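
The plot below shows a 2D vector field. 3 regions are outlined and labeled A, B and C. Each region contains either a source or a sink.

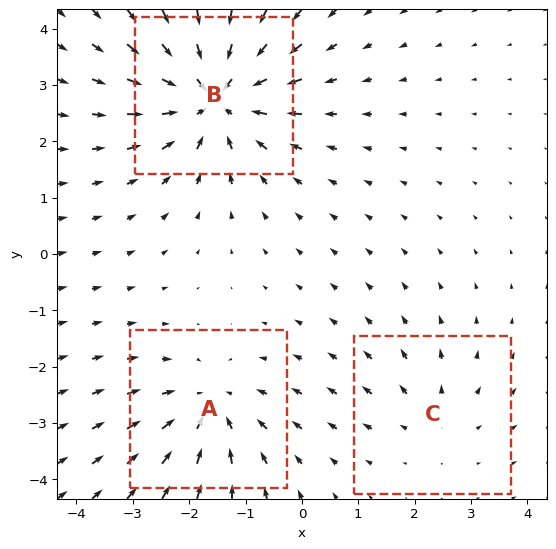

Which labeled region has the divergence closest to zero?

C

Divergence at each region's feature centre — A: about -3, B: about -5, C: about +2. Region C is closest to zero.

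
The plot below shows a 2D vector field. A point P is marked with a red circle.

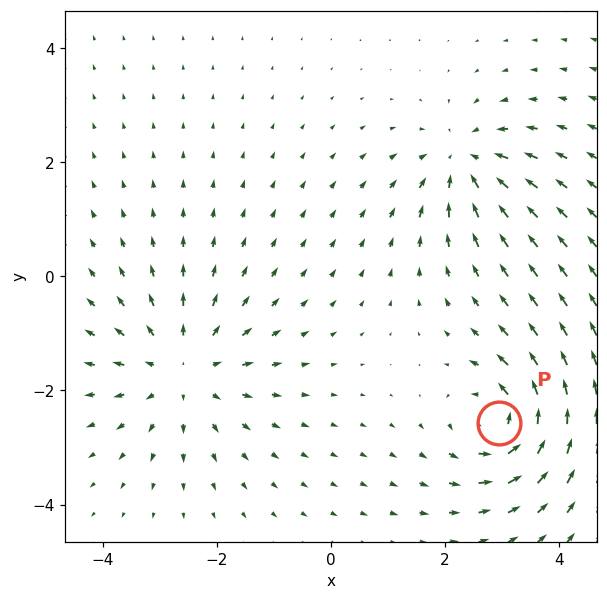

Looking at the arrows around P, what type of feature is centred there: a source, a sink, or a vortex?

vortex

At P (2.9, -2.6) the arrows circulate counterclockwise. Divergence ≈0, curl about +5 — near-zero divergence with nonzero curl is a vortex.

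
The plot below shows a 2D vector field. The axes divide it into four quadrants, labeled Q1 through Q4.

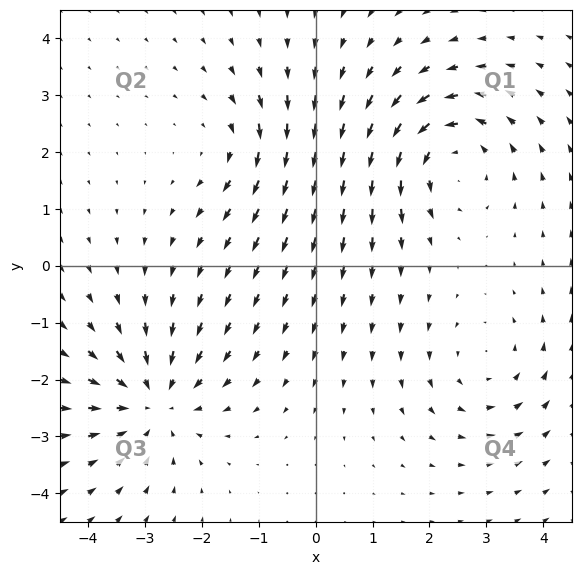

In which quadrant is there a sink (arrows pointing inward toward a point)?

Q3

The sink sits at approximately (-2.8, -2.4), which lies in quadrant Q3. The divergence there is about -5, negative as expected for a sink.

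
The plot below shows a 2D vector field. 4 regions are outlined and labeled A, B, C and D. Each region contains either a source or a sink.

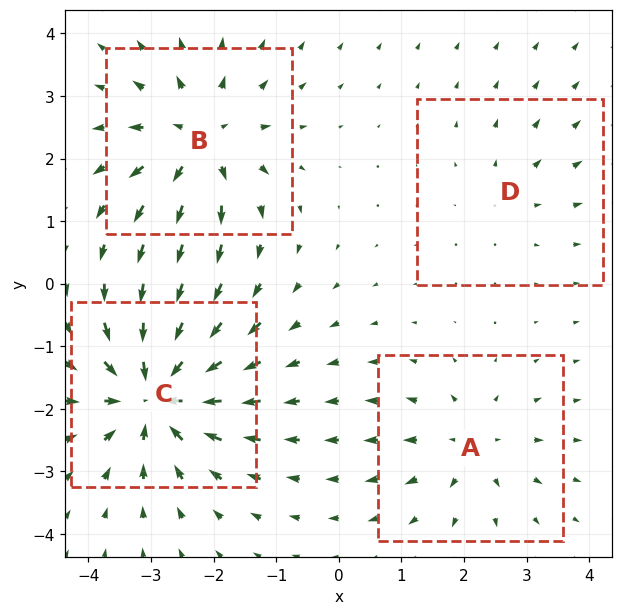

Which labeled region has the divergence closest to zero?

D

Divergence at each region's feature centre — A: about +4, B: about +6, C: about -7, D: about +2. Region D is closest to zero.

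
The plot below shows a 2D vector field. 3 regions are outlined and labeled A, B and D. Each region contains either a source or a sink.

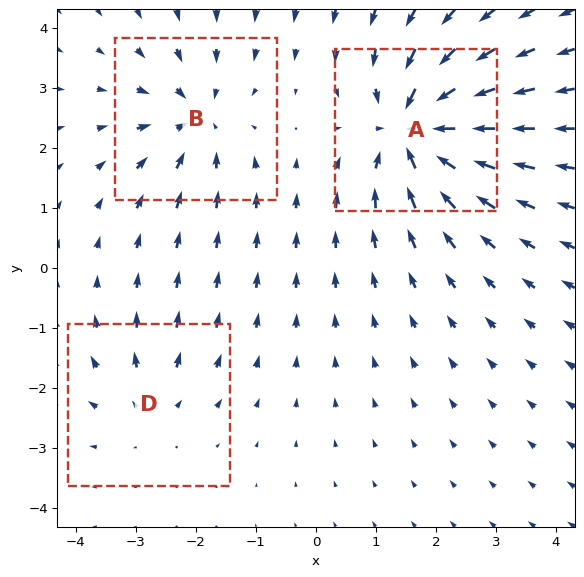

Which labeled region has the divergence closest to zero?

Divergence at each region's feature centre — A: about -6, B: about -4, D: about +2. Region D is closest to zero.

D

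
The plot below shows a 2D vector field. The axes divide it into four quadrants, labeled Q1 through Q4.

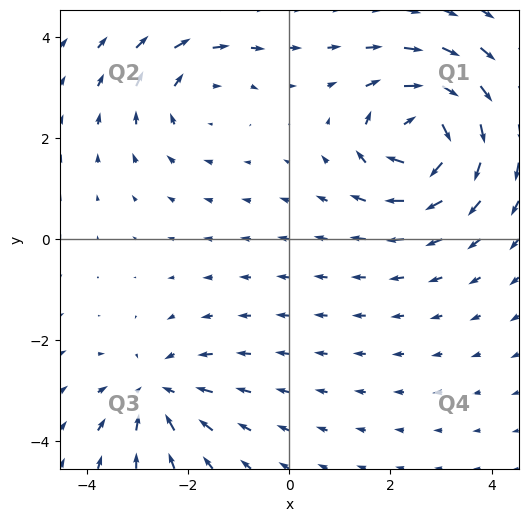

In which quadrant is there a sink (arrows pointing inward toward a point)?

Q3

The sink sits at approximately (-2.6, -3.0), which lies in quadrant Q3. The divergence there is about -3, negative as expected for a sink.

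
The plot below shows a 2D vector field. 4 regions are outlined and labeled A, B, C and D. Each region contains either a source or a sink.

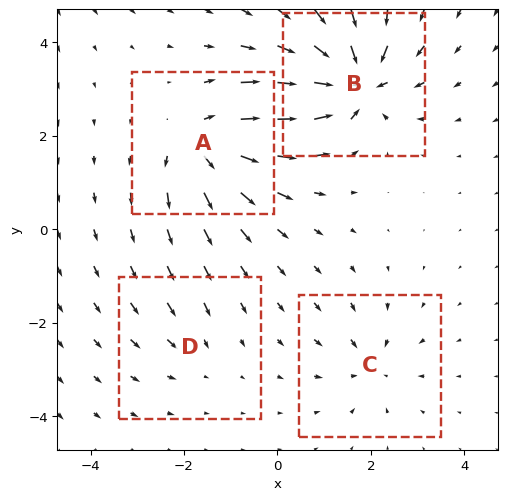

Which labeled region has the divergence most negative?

B

Divergence at each region's feature centre — A: about +6, B: about -8, C: about -4, D: about -2. Region B is most negative.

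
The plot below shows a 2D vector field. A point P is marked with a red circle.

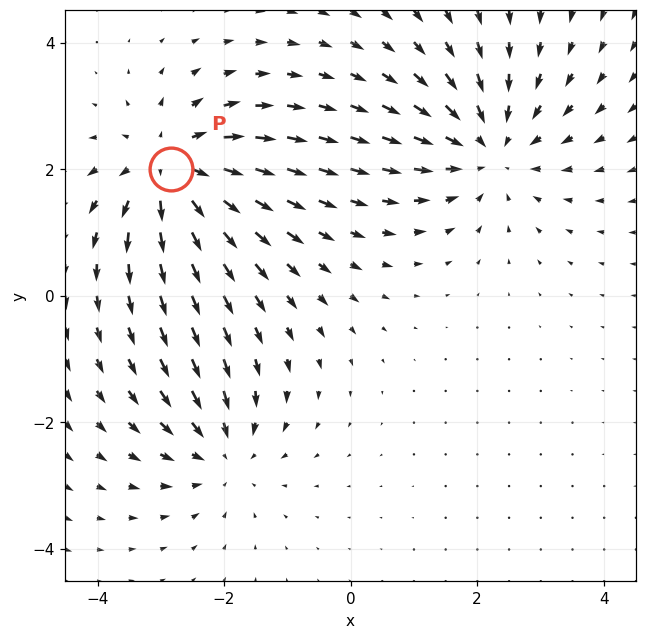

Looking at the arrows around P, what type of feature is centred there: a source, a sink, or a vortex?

source

At P (-2.8, 2.0) the arrows spread outward. Divergence about +6, curl ≈0 — positive divergence with near-zero curl is a source.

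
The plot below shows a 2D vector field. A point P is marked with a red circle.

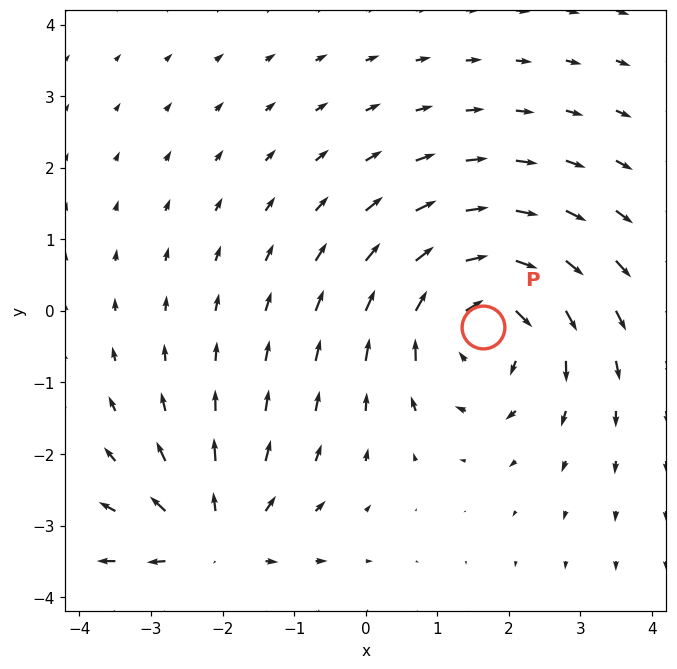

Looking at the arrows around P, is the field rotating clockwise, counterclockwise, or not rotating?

clockwise

Near P at (1.6, -0.2) the arrows circulate clockwise. The curl (z-component) there is about -4; negative curl means clockwise rotation.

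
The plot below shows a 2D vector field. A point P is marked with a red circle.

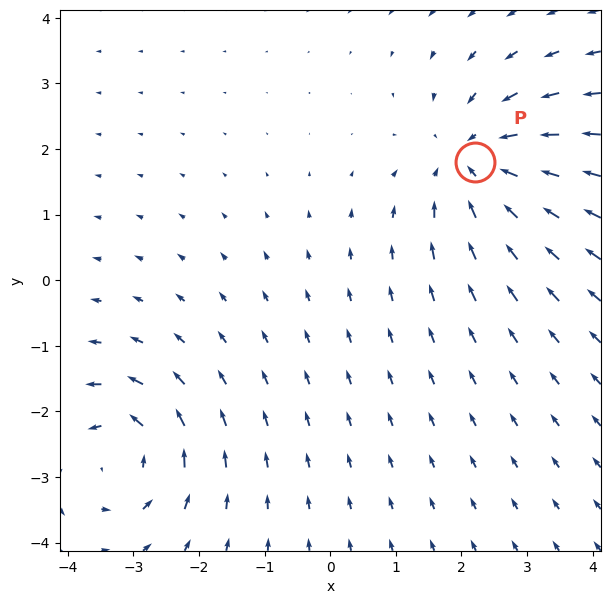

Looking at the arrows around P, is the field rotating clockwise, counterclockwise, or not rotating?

not rotating

Near P at (2.2, 1.8) the arrows show no circulation. The curl there is ≈0.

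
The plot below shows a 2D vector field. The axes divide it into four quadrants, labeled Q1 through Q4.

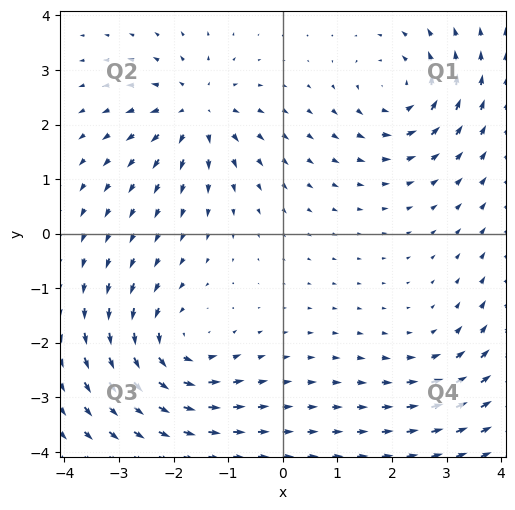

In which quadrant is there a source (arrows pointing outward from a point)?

Q2

The source sits at approximately (-1.6, 2.2), which lies in quadrant Q2. The divergence there is about +5, positive as expected for a source.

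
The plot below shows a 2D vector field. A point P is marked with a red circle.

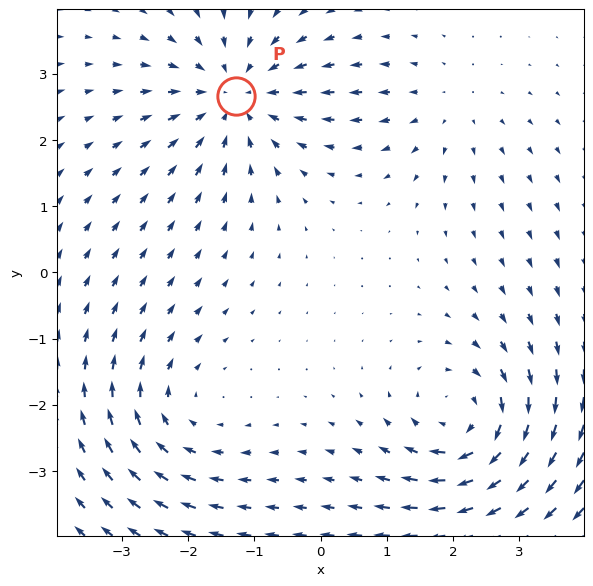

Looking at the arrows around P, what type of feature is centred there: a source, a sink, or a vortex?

At P (-1.3, 2.7) the arrows converge inward. Divergence about -5, curl ≈0 — negative divergence with near-zero curl is a sink.

sink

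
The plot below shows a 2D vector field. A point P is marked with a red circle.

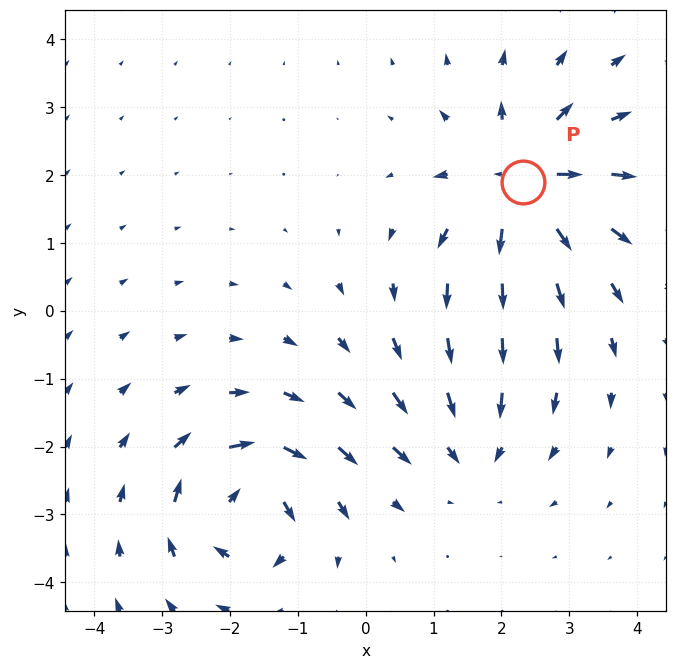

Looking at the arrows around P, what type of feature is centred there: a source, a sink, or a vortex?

At P (2.3, 1.9) the arrows spread outward. Divergence about +6, curl ≈0 — positive divergence with near-zero curl is a source.

source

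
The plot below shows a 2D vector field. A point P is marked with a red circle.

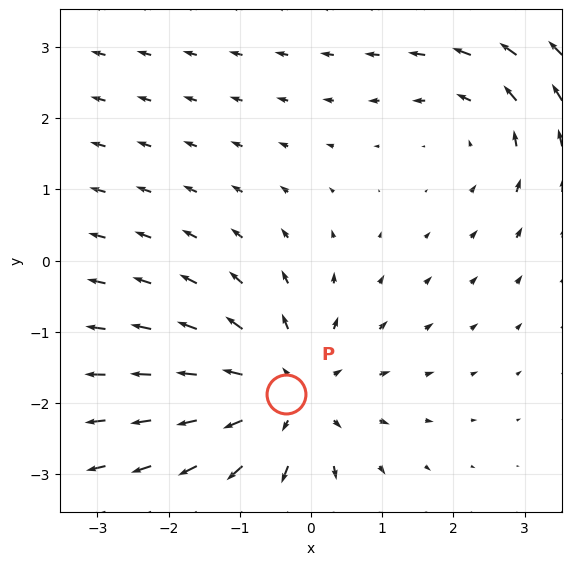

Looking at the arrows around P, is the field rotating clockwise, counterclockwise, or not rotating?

not rotating

Near P at (-0.3, -1.9) the arrows show no circulation. The curl there is ≈0.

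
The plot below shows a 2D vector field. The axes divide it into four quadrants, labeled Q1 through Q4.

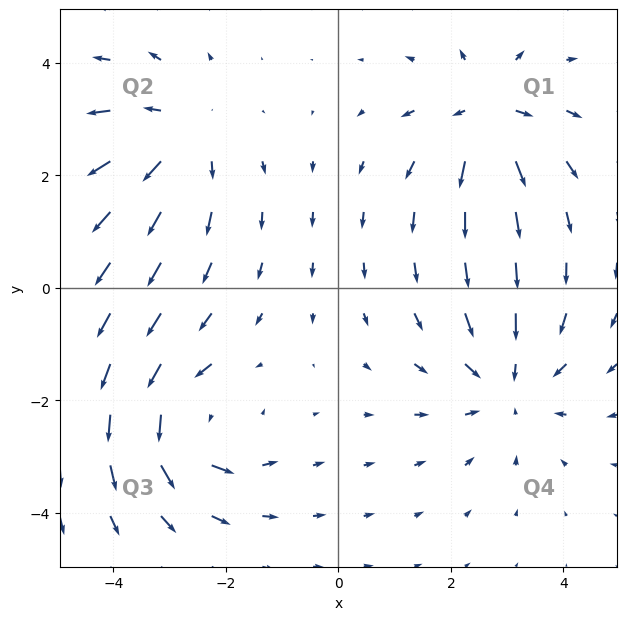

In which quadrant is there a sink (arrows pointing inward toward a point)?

Q4

The sink sits at approximately (3.0, -1.7), which lies in quadrant Q4. The divergence there is about -3, negative as expected for a sink.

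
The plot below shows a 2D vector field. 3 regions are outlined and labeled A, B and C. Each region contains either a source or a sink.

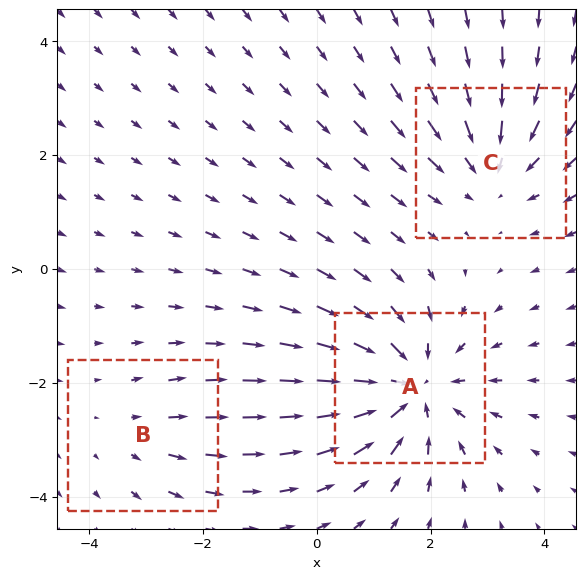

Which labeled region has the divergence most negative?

Divergence at each region's feature centre — A: about -4, B: about +2, C: about -3. Region A is most negative.

A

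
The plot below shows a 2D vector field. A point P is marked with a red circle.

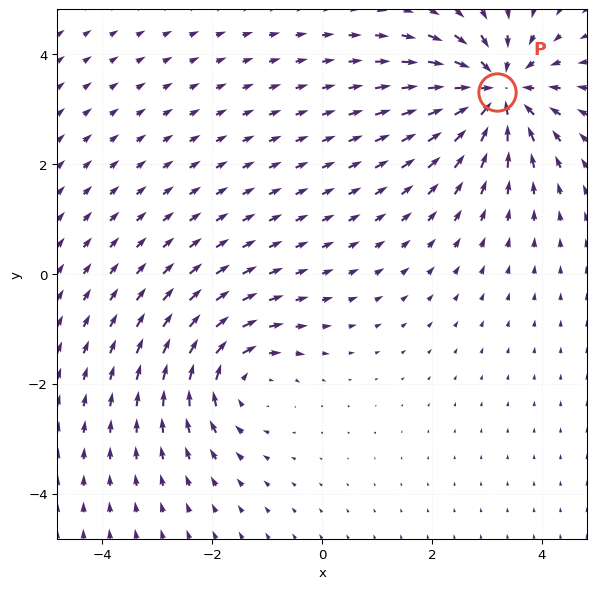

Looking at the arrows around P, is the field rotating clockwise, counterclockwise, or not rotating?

Near P at (3.2, 3.3) the arrows show no circulation. The curl there is ≈0.

not rotating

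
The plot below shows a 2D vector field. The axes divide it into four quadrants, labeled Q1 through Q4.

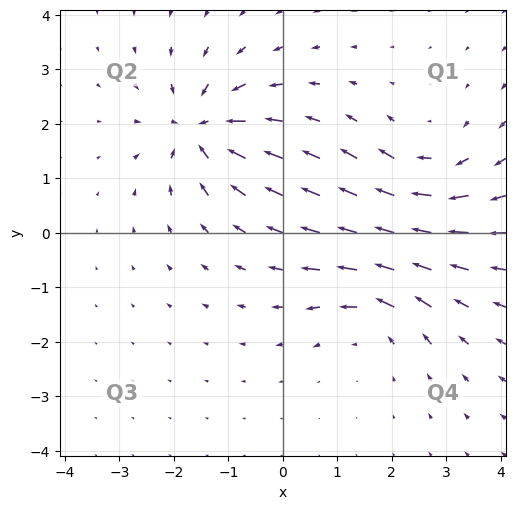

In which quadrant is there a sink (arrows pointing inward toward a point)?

The sink sits at approximately (-1.5, 1.9), which lies in quadrant Q2. The divergence there is about -6, negative as expected for a sink.

Q2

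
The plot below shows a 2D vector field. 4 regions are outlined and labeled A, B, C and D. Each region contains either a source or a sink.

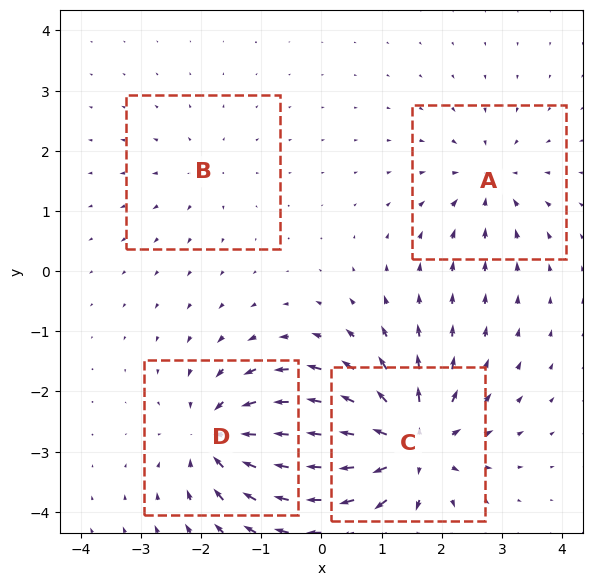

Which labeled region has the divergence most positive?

C

Divergence at each region's feature centre — A: about -4, B: about +3, C: about +8, D: about -6. Region C is most positive.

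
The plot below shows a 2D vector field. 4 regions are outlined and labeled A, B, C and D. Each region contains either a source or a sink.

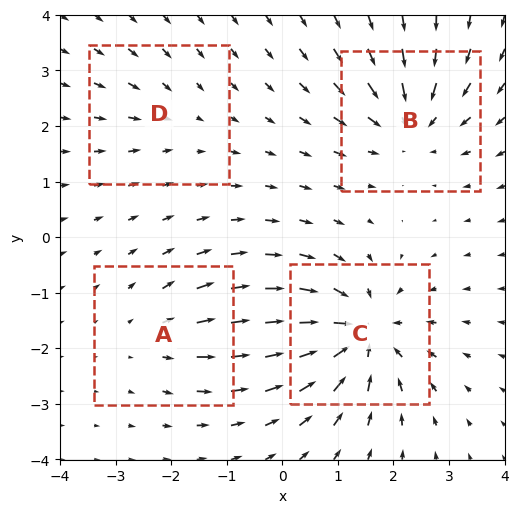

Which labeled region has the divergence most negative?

C

Divergence at each region's feature centre — A: about +3, B: about -5, C: about -7, D: about -2. Region C is most negative.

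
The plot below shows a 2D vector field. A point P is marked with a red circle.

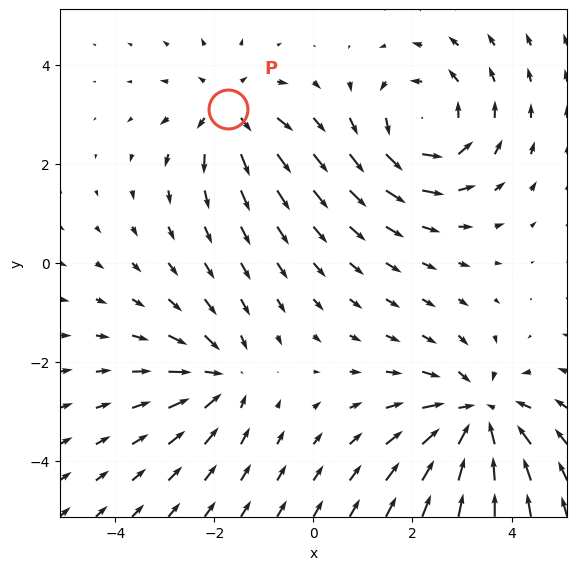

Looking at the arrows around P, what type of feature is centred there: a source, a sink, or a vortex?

At P (-1.7, 3.1) the arrows spread outward. Divergence about +4, curl ≈0 — positive divergence with near-zero curl is a source.

source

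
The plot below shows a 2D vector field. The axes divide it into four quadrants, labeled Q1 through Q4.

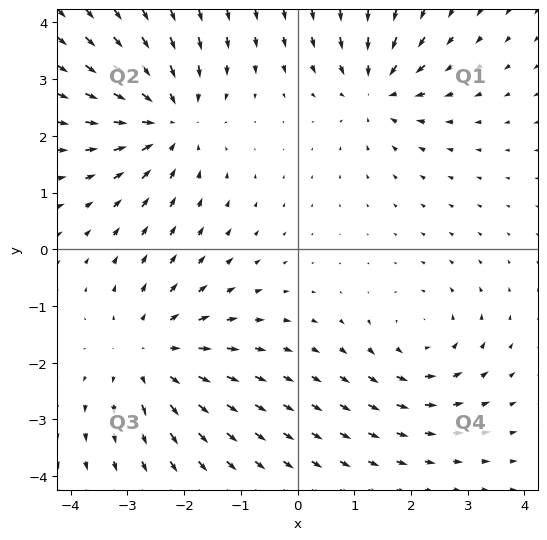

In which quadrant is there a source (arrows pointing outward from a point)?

The source sits at approximately (-2.6, -1.8), which lies in quadrant Q3. The divergence there is about +3, positive as expected for a source.

Q3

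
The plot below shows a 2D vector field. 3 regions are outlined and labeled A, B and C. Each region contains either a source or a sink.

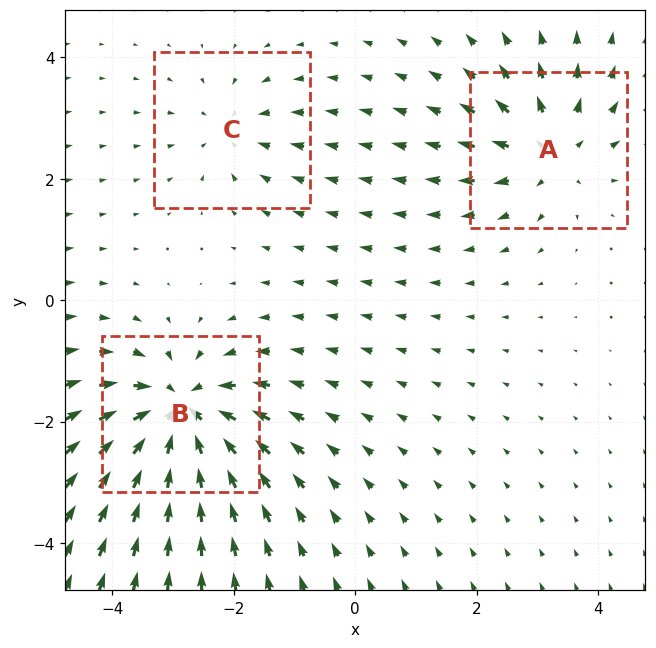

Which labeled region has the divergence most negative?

Divergence at each region's feature centre — A: about +4, B: about -5, C: about -2. Region B is most negative.

B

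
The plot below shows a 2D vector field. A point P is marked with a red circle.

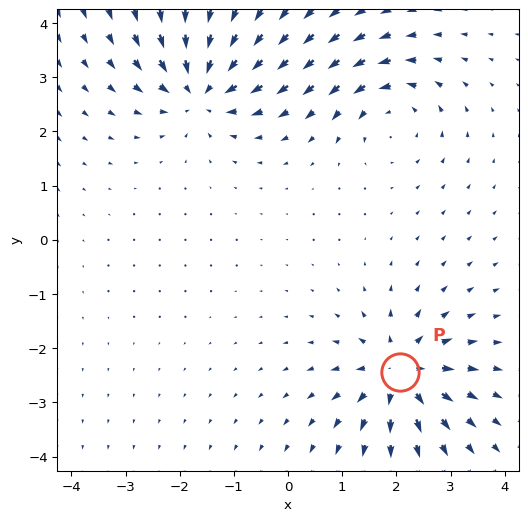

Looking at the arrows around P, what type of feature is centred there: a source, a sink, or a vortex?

At P (2.1, -2.4) the arrows spread outward. Divergence about +5, curl ≈0 — positive divergence with near-zero curl is a source.

source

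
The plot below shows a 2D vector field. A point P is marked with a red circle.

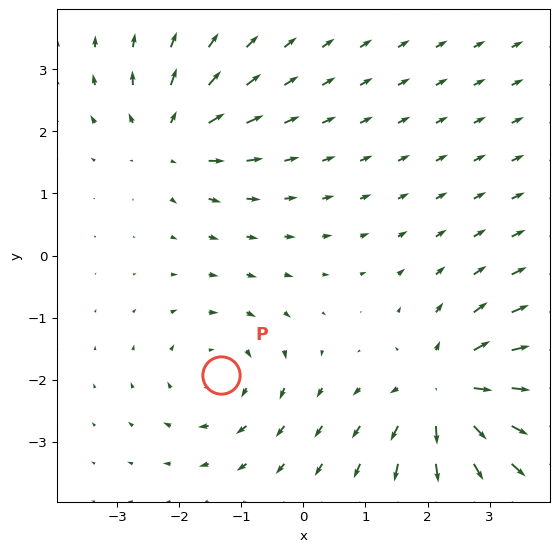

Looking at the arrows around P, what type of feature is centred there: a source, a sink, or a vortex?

vortex

At P (-1.3, -1.9) the arrows circulate clockwise. Divergence ≈0, curl about -3 — near-zero divergence with nonzero curl is a vortex.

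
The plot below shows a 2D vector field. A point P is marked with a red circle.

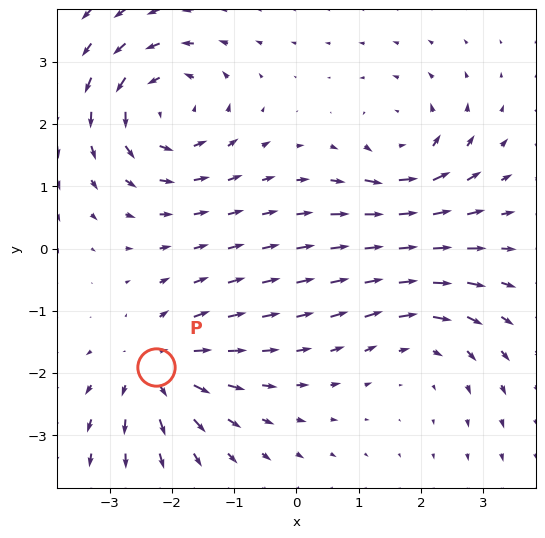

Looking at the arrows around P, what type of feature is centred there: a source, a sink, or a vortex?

source

At P (-2.3, -1.9) the arrows spread outward. Divergence about +5, curl ≈0 — positive divergence with near-zero curl is a source.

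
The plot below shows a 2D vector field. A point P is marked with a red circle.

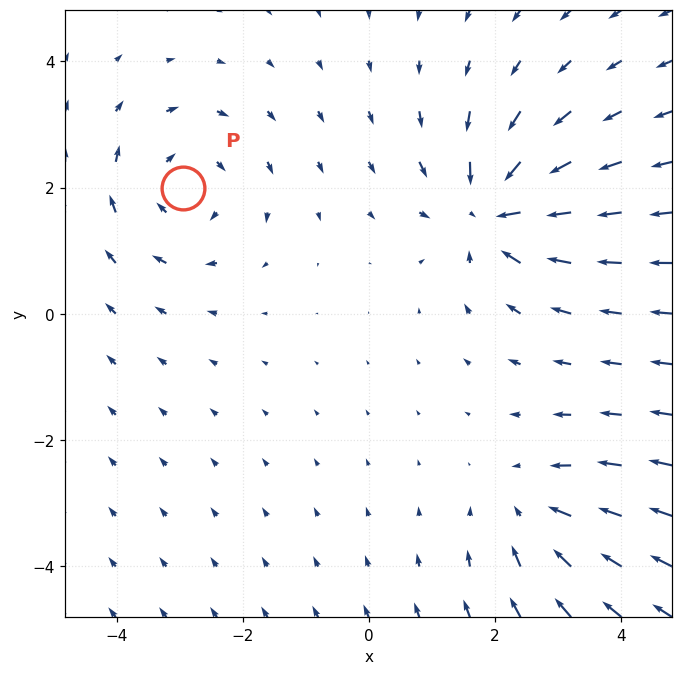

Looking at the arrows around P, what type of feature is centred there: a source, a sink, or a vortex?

vortex

At P (-2.9, 2.0) the arrows circulate clockwise. Divergence ≈0, curl about -4 — near-zero divergence with nonzero curl is a vortex.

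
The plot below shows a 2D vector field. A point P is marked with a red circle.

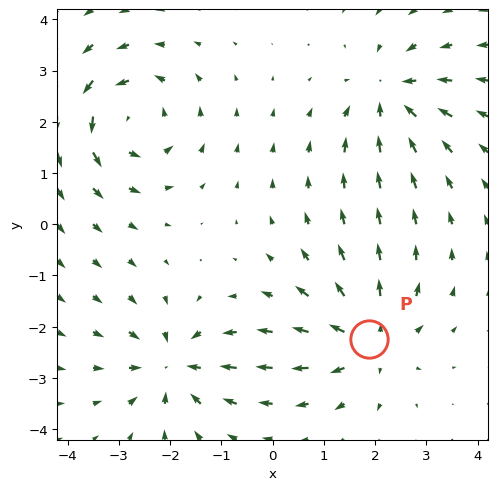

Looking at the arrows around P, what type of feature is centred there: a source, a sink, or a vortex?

source

At P (1.9, -2.2) the arrows spread outward. Divergence about +5, curl ≈0 — positive divergence with near-zero curl is a source.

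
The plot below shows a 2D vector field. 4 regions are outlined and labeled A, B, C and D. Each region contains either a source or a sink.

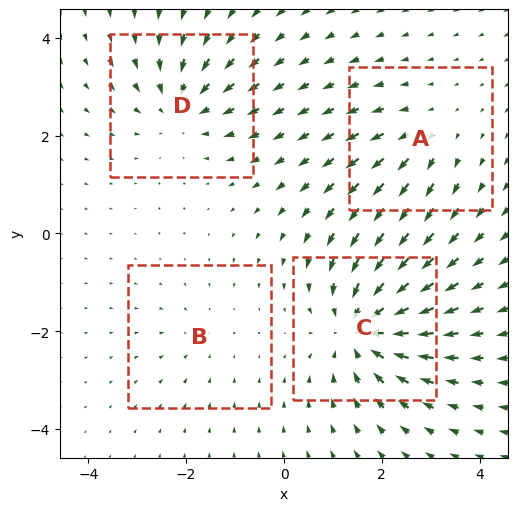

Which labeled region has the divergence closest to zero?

B

Divergence at each region's feature centre — A: about +3, B: about -2, C: about -7, D: about -5. Region B is closest to zero.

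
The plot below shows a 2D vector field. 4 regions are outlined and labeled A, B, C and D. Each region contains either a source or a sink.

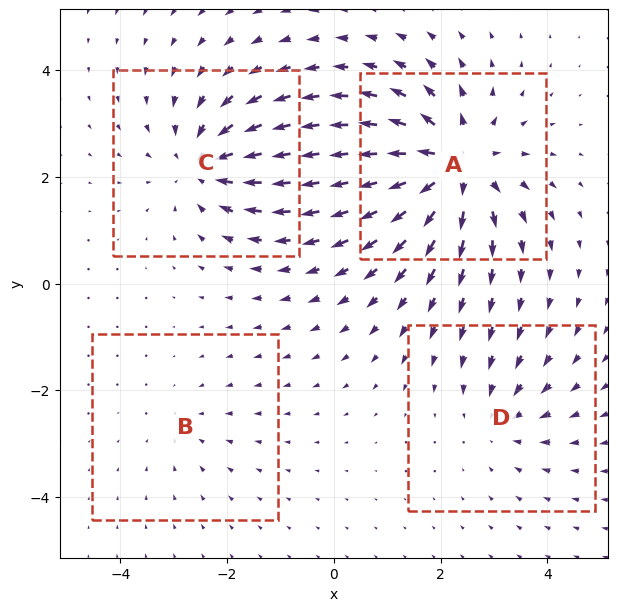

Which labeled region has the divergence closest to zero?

Divergence at each region's feature centre — A: about +7, B: about -2, C: about -5, D: about -3. Region B is closest to zero.

B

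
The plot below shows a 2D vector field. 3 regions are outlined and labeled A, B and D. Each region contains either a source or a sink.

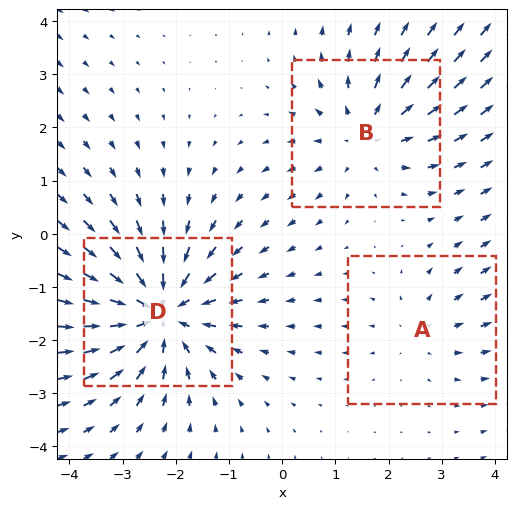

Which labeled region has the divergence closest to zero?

A

Divergence at each region's feature centre — A: about +2, B: about +3, D: about -5. Region A is closest to zero.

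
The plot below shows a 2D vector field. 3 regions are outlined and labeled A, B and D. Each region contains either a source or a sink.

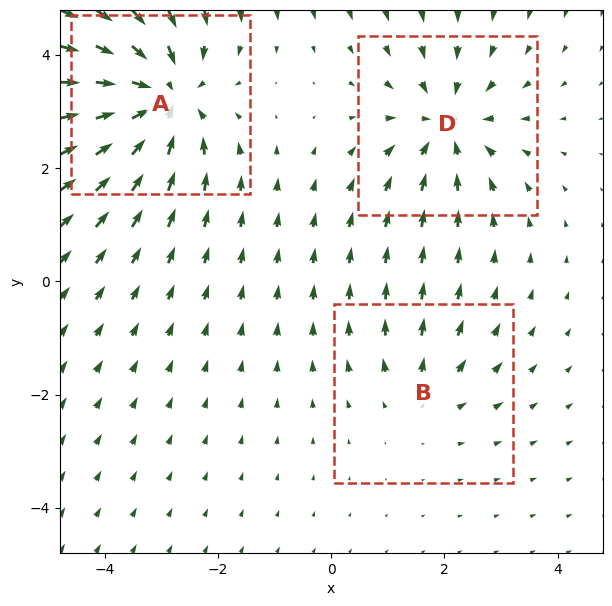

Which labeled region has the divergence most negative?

Divergence at each region's feature centre — A: about -5, B: about +2, D: about -3. Region A is most negative.

A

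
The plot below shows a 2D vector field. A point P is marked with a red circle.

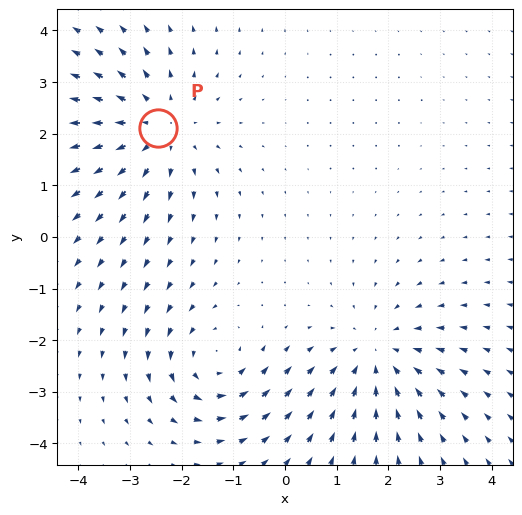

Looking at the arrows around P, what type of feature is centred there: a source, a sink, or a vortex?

At P (-2.5, 2.1) the arrows spread outward. Divergence about +4, curl ≈0 — positive divergence with near-zero curl is a source.

source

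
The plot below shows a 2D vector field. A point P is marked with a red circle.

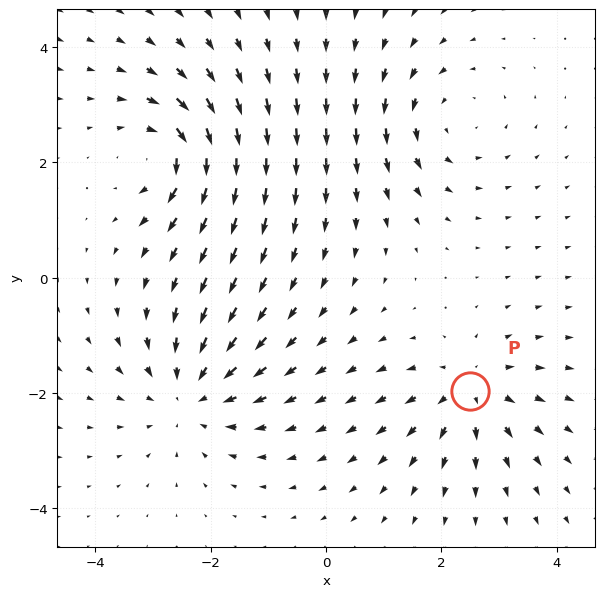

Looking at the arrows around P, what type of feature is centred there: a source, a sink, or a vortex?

At P (2.5, -2.0) the arrows spread outward. Divergence about +5, curl ≈0 — positive divergence with near-zero curl is a source.

source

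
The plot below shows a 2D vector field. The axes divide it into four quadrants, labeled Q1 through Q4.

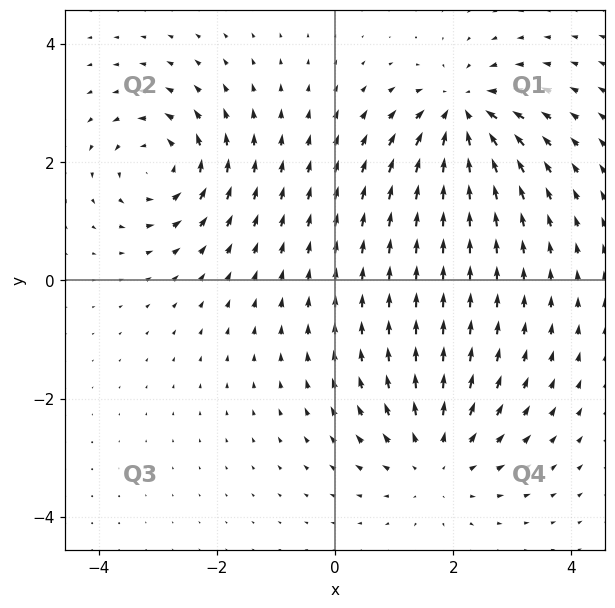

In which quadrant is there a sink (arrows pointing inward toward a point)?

Q1

The sink sits at approximately (2.1, 2.8), which lies in quadrant Q1. The divergence there is about -7, negative as expected for a sink.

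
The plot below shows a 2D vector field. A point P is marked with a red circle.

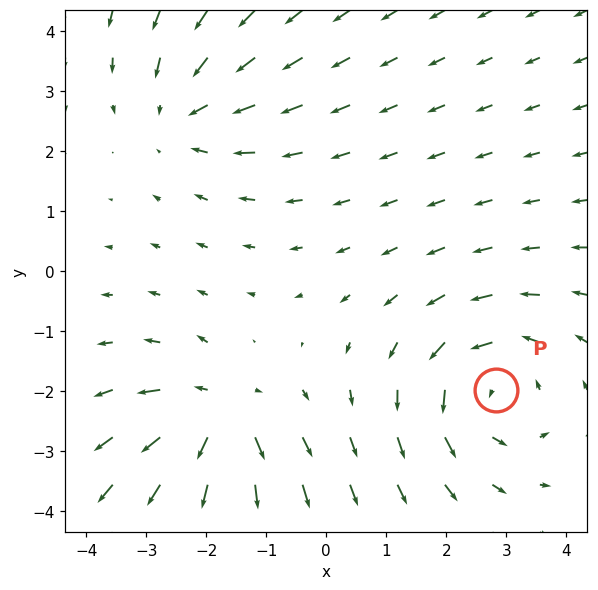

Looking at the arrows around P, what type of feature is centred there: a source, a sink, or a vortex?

vortex

At P (2.8, -2.0) the arrows circulate counterclockwise. Divergence ≈0, curl about +4 — near-zero divergence with nonzero curl is a vortex.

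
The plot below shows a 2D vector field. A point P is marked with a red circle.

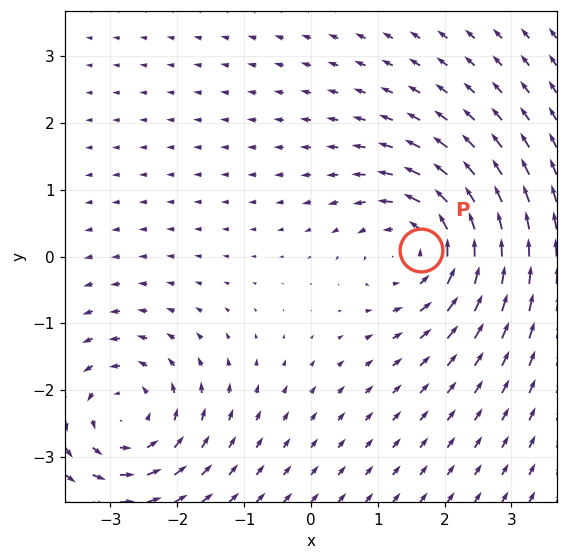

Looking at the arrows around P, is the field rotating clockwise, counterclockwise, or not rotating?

Near P at (1.6, 0.1) the arrows circulate counterclockwise. The curl (z-component) there is about +5; positive curl means counterclockwise rotation.

counterclockwise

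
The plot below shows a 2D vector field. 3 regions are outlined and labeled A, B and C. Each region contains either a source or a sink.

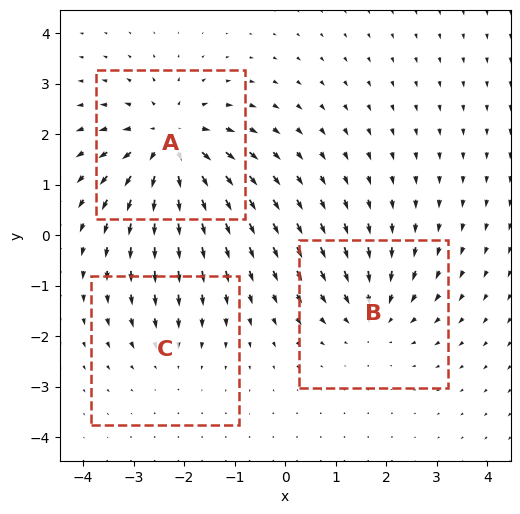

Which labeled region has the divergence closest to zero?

Divergence at each region's feature centre — A: about +5, B: about -3, C: about -2. Region C is closest to zero.

C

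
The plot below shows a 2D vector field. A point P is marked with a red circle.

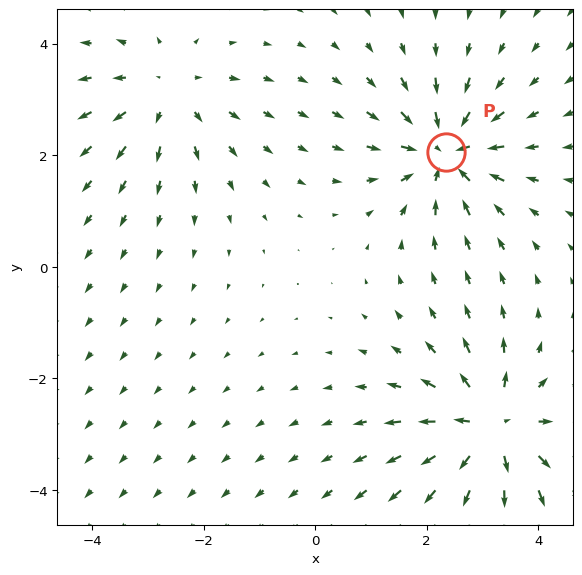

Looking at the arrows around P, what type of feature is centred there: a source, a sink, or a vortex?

sink

At P (2.3, 2.0) the arrows converge inward. Divergence about -5, curl ≈0 — negative divergence with near-zero curl is a sink.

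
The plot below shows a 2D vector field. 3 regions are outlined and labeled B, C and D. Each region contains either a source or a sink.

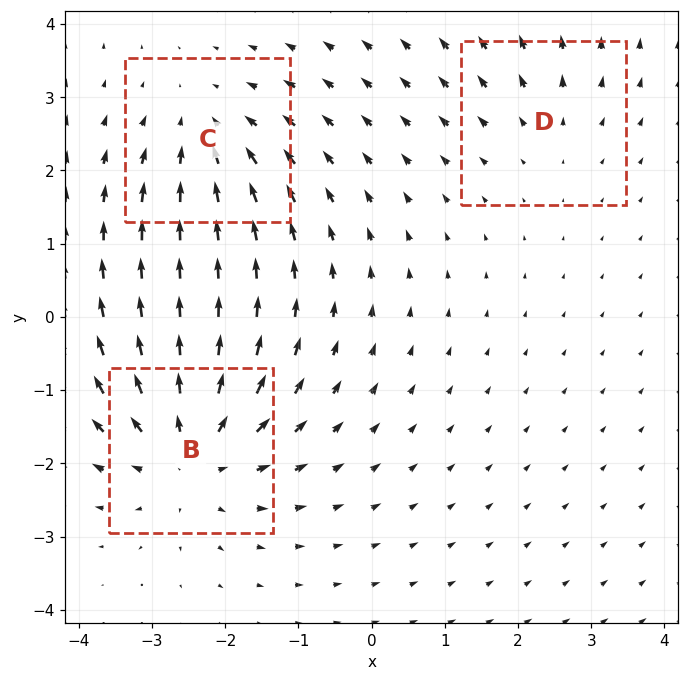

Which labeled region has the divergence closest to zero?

Divergence at each region's feature centre — B: about +4, C: about -3, D: about +2. Region D is closest to zero.

D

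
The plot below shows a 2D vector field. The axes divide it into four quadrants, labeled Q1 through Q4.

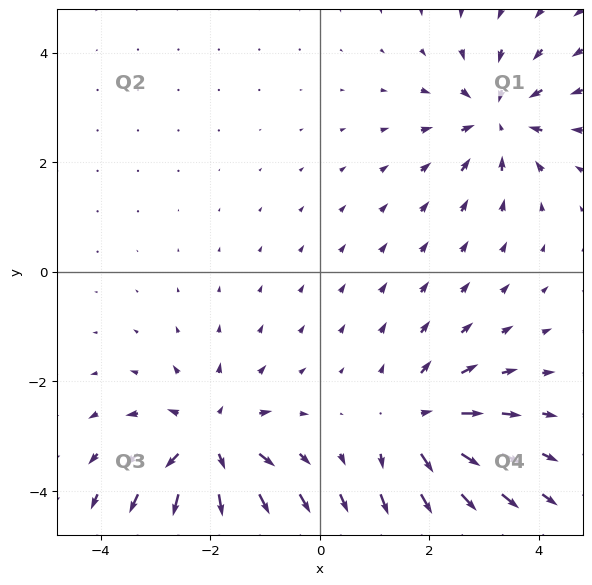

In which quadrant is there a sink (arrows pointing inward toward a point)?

Q1

The sink sits at approximately (3.2, 2.8), which lies in quadrant Q1. The divergence there is about -3, negative as expected for a sink.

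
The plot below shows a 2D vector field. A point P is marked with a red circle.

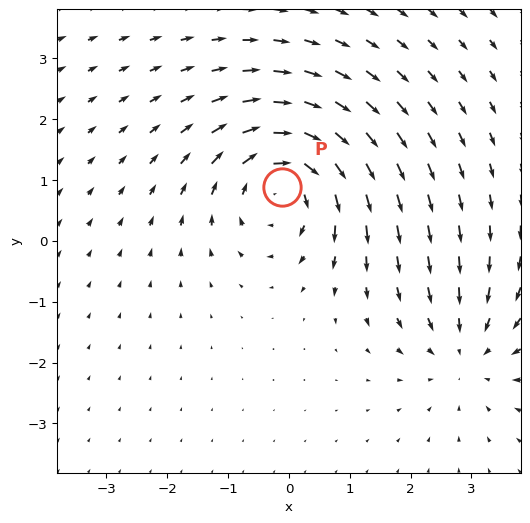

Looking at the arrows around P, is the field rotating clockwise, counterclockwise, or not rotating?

clockwise

Near P at (-0.1, 0.9) the arrows circulate clockwise. The curl (z-component) there is about -4; negative curl means clockwise rotation.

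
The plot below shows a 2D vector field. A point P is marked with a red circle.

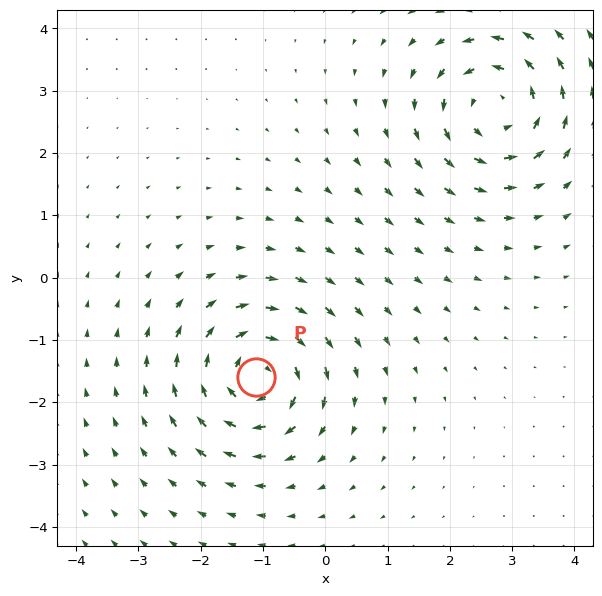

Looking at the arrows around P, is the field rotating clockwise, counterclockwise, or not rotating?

Near P at (-1.1, -1.6) the arrows circulate clockwise. The curl (z-component) there is about -5; negative curl means clockwise rotation.

clockwise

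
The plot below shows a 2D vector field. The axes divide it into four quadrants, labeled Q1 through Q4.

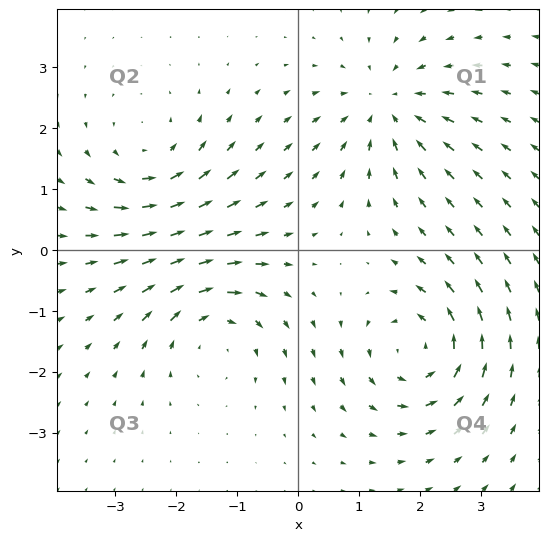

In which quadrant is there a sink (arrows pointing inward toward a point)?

Q1

The sink sits at approximately (1.5, 2.4), which lies in quadrant Q1. The divergence there is about -5, negative as expected for a sink.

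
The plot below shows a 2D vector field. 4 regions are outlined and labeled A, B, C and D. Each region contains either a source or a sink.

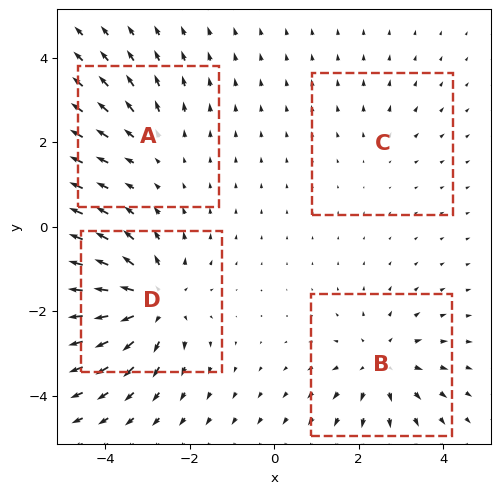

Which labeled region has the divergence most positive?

D

Divergence at each region's feature centre — A: about +3, B: about +4, C: about +2, D: about +6. Region D is most positive.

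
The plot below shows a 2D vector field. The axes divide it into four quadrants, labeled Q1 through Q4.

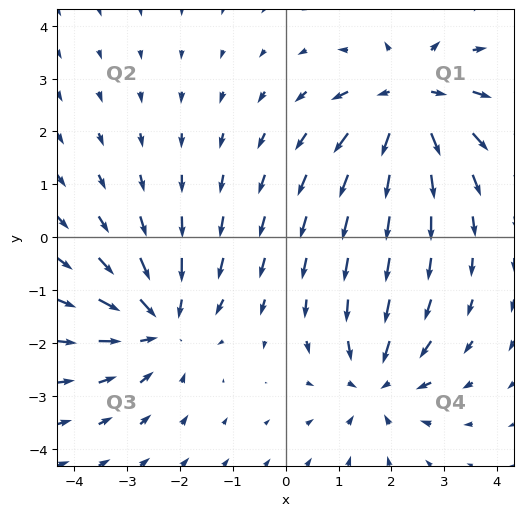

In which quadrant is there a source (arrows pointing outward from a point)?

The source sits at approximately (2.3, 2.6), which lies in quadrant Q1. The divergence there is about +5, positive as expected for a source.

Q1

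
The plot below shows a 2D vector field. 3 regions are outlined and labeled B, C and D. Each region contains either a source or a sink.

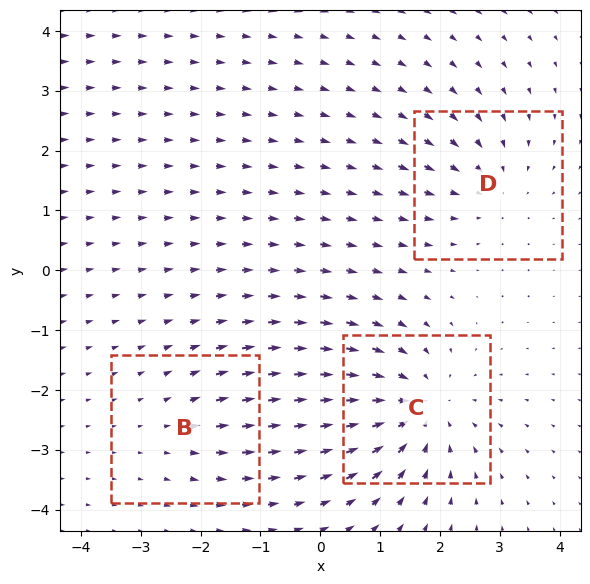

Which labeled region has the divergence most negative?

Divergence at each region's feature centre — B: about +2, C: about -4, D: about -3. Region C is most negative.

C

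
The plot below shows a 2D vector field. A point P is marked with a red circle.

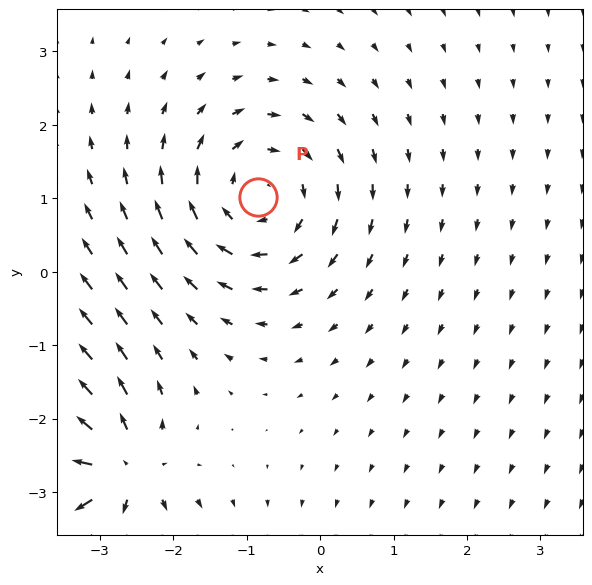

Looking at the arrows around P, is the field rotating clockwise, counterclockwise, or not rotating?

Near P at (-0.8, 1.0) the arrows circulate clockwise. The curl (z-component) there is about -4; negative curl means clockwise rotation.

clockwise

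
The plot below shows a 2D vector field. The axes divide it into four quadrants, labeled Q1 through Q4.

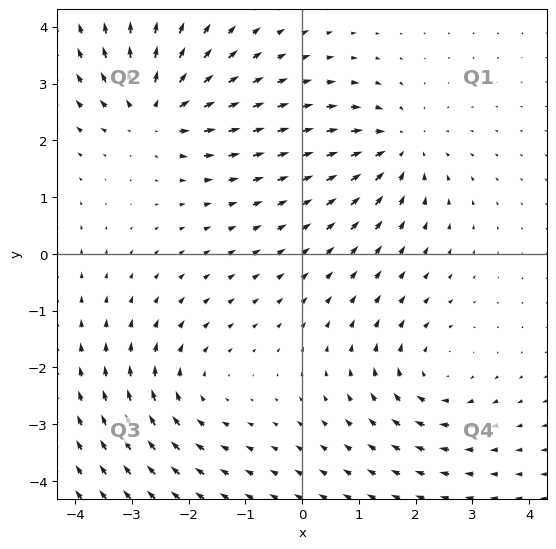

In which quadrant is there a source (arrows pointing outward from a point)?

Q2

The source sits at approximately (-2.6, 2.5), which lies in quadrant Q2. The divergence there is about +4, positive as expected for a source.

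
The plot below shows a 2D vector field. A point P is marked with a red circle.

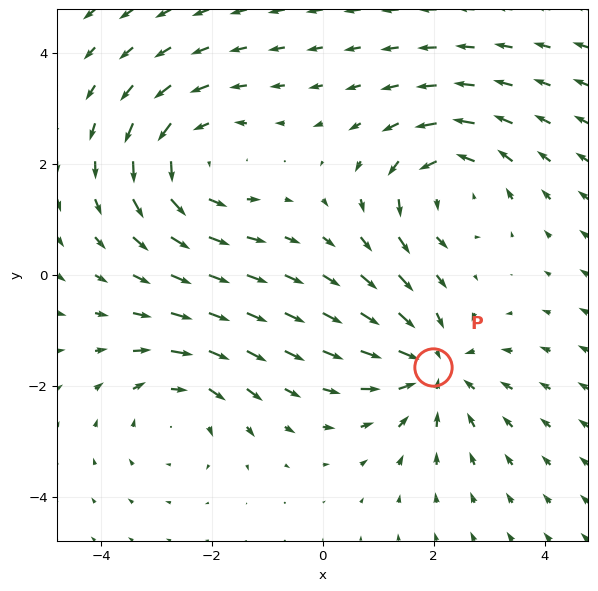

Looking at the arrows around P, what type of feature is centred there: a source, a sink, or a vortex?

At P (2.0, -1.6) the arrows converge inward. Divergence about -4, curl ≈0 — negative divergence with near-zero curl is a sink.

sink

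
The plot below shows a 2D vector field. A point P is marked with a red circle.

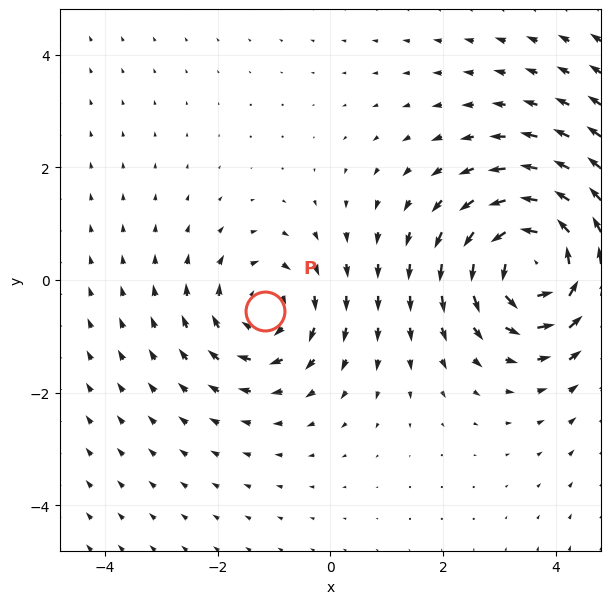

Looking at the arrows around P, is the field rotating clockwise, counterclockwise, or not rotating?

Near P at (-1.2, -0.6) the arrows circulate clockwise. The curl (z-component) there is about -3; negative curl means clockwise rotation.

clockwise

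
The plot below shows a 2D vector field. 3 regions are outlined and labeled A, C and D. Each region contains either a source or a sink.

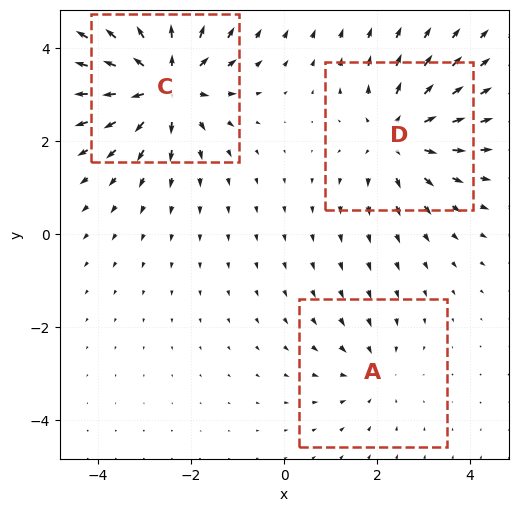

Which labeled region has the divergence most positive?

C

Divergence at each region's feature centre — A: about -2, C: about +5, D: about +3. Region C is most positive.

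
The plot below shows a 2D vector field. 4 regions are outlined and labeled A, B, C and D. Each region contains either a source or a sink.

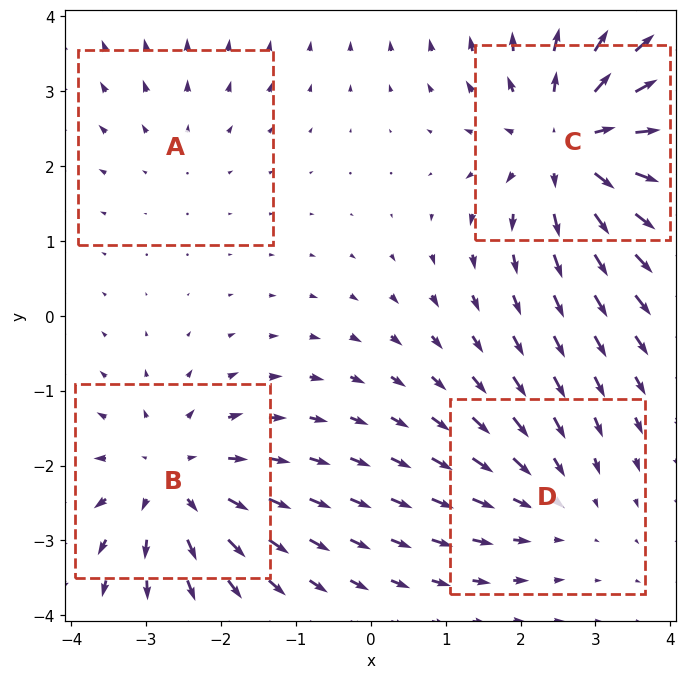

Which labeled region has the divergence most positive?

C

Divergence at each region's feature centre — A: about +2, B: about +4, C: about +6, D: about -3. Region C is most positive.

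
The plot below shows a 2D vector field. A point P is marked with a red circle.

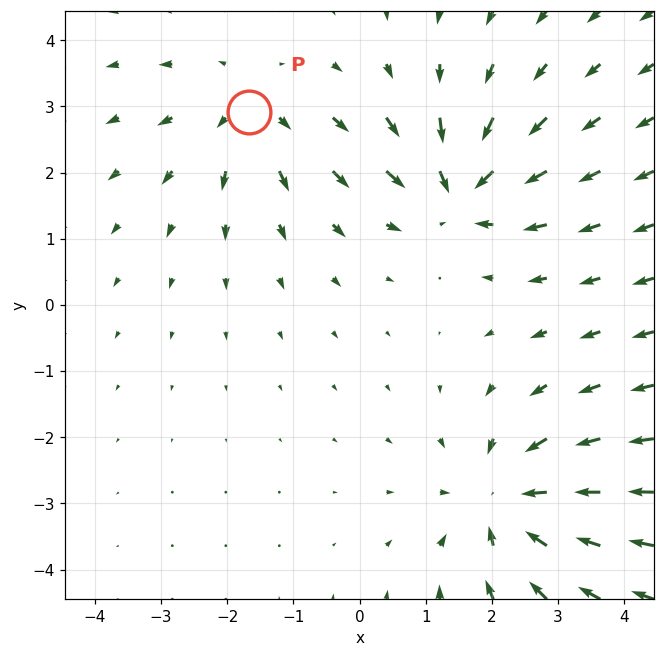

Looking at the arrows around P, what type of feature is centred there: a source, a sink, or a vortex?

At P (-1.7, 2.9) the arrows spread outward. Divergence about +3, curl ≈0 — positive divergence with near-zero curl is a source.

source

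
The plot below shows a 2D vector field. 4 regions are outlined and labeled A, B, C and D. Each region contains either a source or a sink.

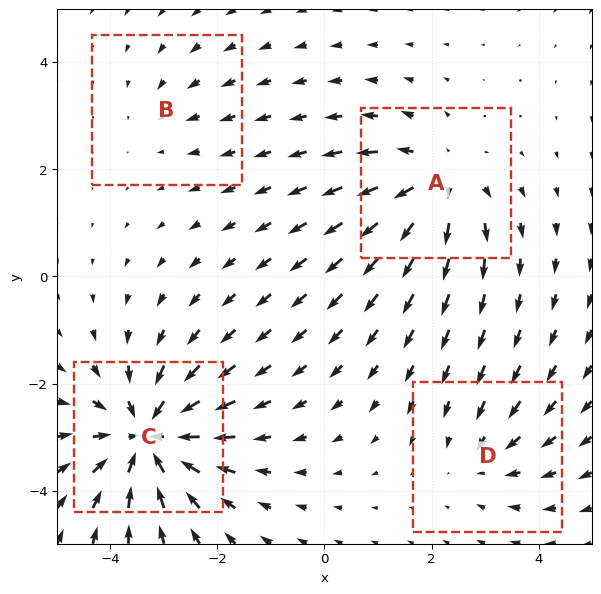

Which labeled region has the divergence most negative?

Divergence at each region's feature centre — A: about +5, B: about -2, C: about -7, D: about -3. Region C is most negative.

C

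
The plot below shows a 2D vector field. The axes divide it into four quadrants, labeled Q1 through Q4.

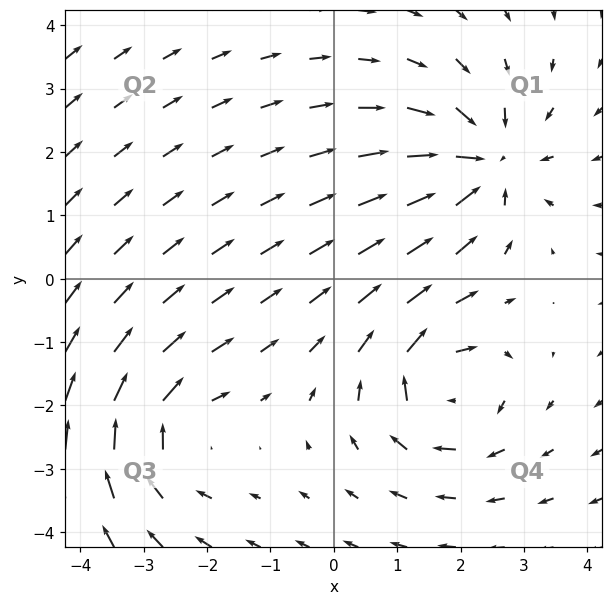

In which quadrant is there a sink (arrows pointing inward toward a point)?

The sink sits at approximately (2.3, 1.8), which lies in quadrant Q1. The divergence there is about -6, negative as expected for a sink.

Q1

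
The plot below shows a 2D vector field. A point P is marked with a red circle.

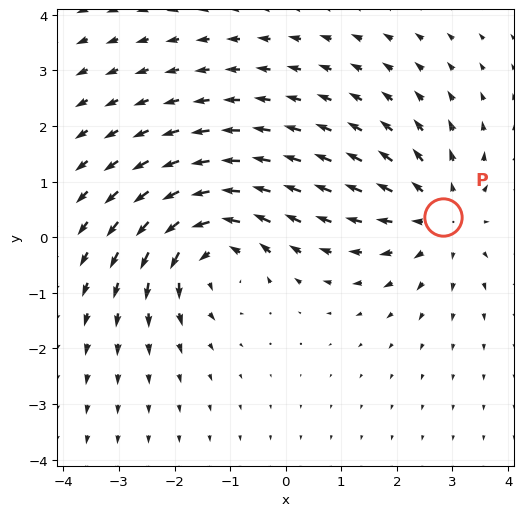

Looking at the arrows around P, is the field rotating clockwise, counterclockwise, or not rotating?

not rotating

Near P at (2.8, 0.4) the arrows show no circulation. The curl there is ≈0.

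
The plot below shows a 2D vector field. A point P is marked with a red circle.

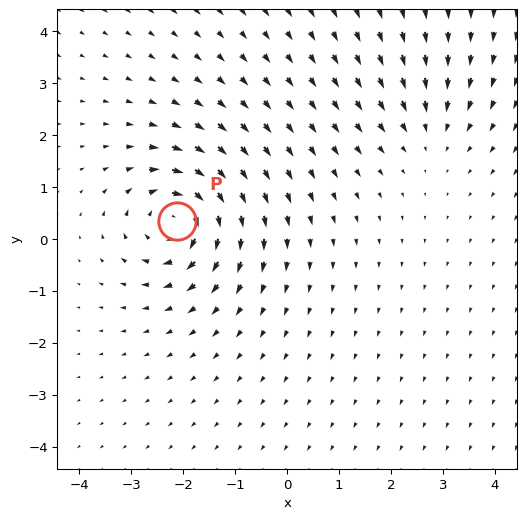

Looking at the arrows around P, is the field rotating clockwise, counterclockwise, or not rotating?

Near P at (-2.1, 0.3) the arrows circulate clockwise. The curl (z-component) there is about -7; negative curl means clockwise rotation.

clockwise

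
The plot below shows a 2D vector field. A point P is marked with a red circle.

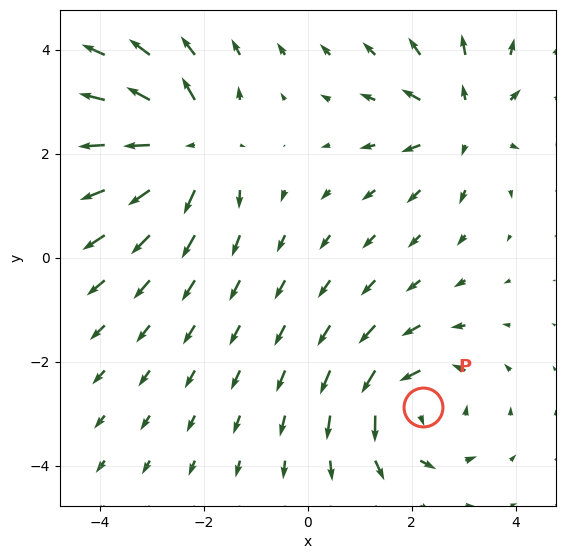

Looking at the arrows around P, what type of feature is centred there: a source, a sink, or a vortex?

vortex

At P (2.2, -2.9) the arrows circulate counterclockwise. Divergence ≈0, curl about +4 — near-zero divergence with nonzero curl is a vortex.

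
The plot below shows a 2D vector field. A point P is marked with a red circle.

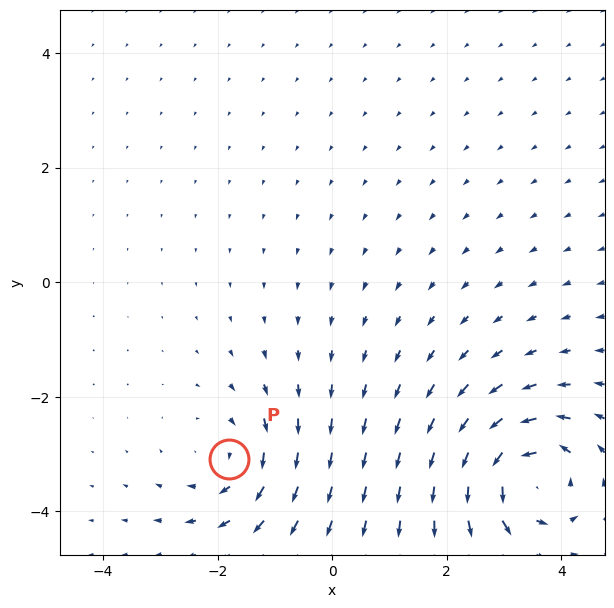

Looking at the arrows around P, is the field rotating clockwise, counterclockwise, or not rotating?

Near P at (-1.8, -3.1) the arrows circulate clockwise. The curl (z-component) there is about -3; negative curl means clockwise rotation.

clockwise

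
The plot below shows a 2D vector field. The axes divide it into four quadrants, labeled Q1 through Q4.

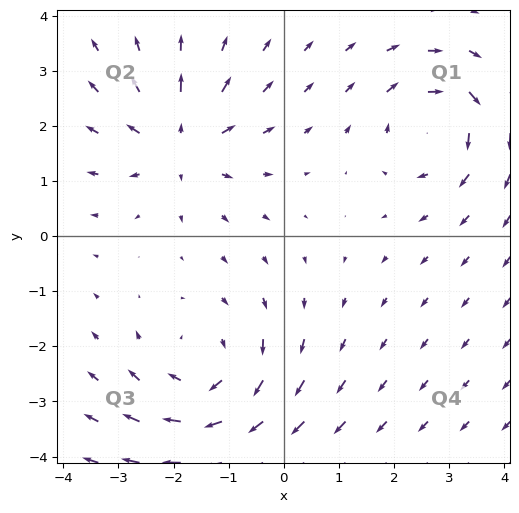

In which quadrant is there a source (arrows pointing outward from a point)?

Q2

The source sits at approximately (-1.9, 1.7), which lies in quadrant Q2. The divergence there is about +4, positive as expected for a source.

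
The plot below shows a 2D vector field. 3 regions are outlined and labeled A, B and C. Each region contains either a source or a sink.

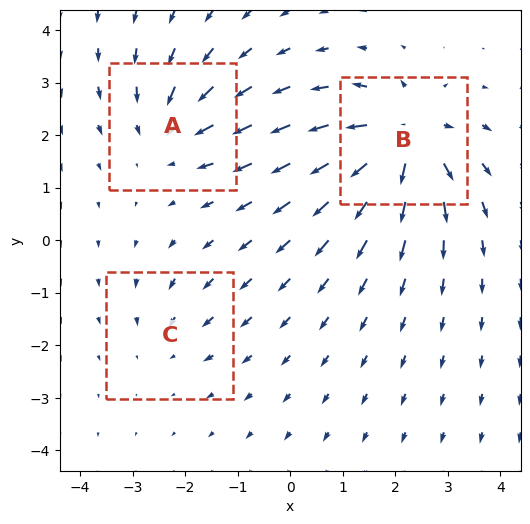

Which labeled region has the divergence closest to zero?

C

Divergence at each region's feature centre — A: about -4, B: about +6, C: about -2. Region C is closest to zero.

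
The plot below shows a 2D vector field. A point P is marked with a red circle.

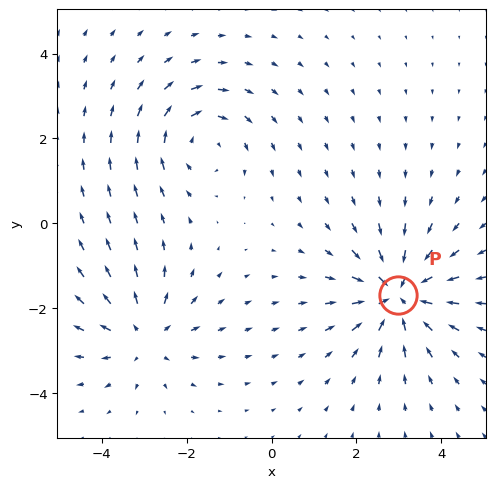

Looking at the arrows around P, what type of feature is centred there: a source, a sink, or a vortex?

sink

At P (3.0, -1.7) the arrows converge inward. Divergence about -6, curl ≈0 — negative divergence with near-zero curl is a sink.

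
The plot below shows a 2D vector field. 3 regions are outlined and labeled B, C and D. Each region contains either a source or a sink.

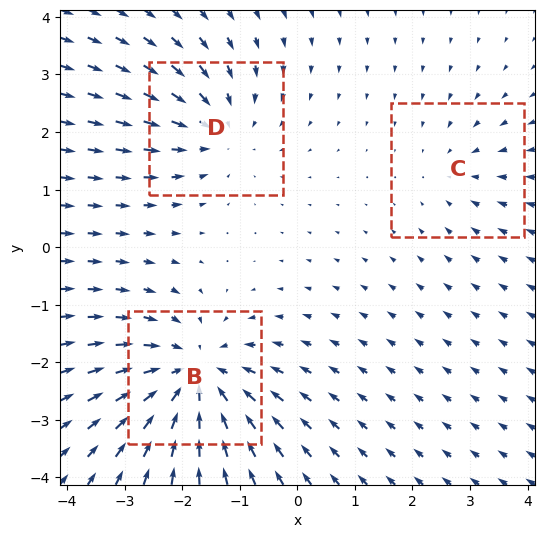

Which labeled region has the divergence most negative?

Divergence at each region's feature centre — B: about -5, C: about -2, D: about -3. Region B is most negative.

B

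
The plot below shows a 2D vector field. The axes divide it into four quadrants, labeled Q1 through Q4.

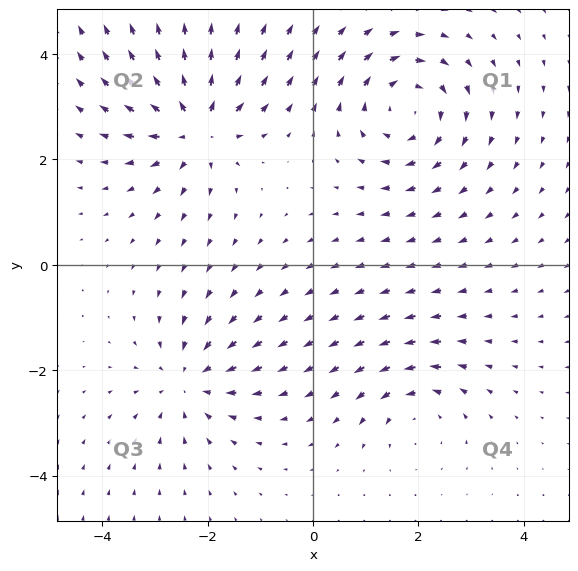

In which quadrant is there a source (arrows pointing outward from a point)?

Q2

The source sits at approximately (-2.2, 2.6), which lies in quadrant Q2. The divergence there is about +5, positive as expected for a source.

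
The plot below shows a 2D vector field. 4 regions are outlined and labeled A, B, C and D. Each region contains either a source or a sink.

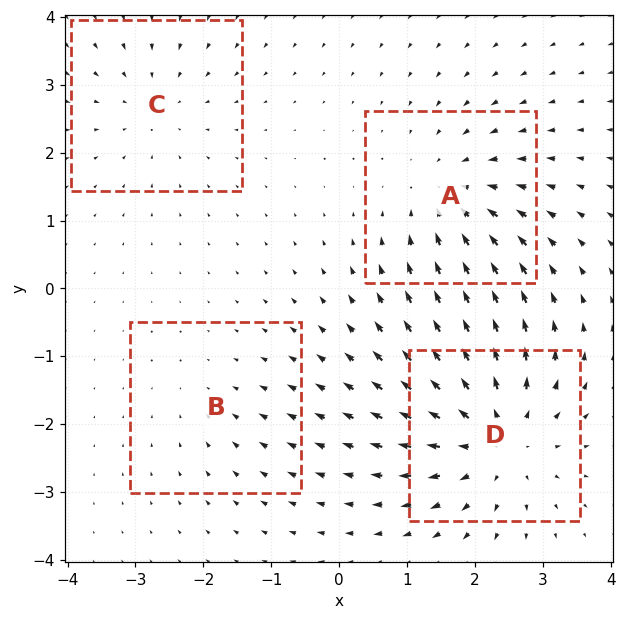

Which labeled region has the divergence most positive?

D

Divergence at each region's feature centre — A: about -4, B: about -2, C: about -3, D: about +6. Region D is most positive.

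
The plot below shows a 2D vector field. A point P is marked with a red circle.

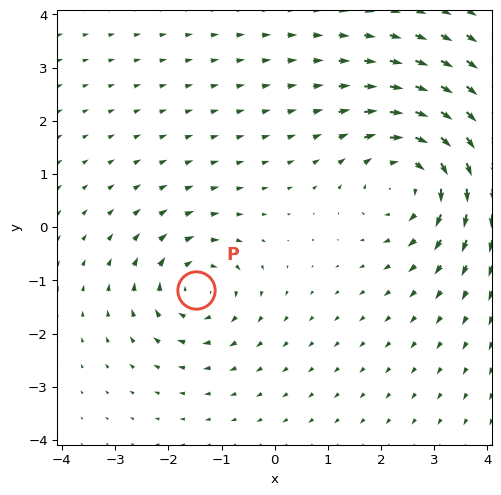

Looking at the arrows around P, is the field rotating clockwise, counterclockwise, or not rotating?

Near P at (-1.5, -1.2) the arrows circulate clockwise. The curl (z-component) there is about -4; negative curl means clockwise rotation.

clockwise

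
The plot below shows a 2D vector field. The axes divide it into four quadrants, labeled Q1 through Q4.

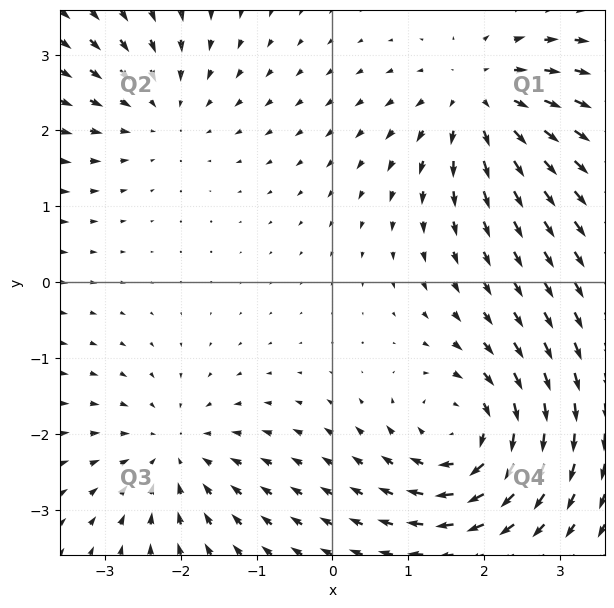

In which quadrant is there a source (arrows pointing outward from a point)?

The source sits at approximately (2.0, 2.4), which lies in quadrant Q1. The divergence there is about +5, positive as expected for a source.

Q1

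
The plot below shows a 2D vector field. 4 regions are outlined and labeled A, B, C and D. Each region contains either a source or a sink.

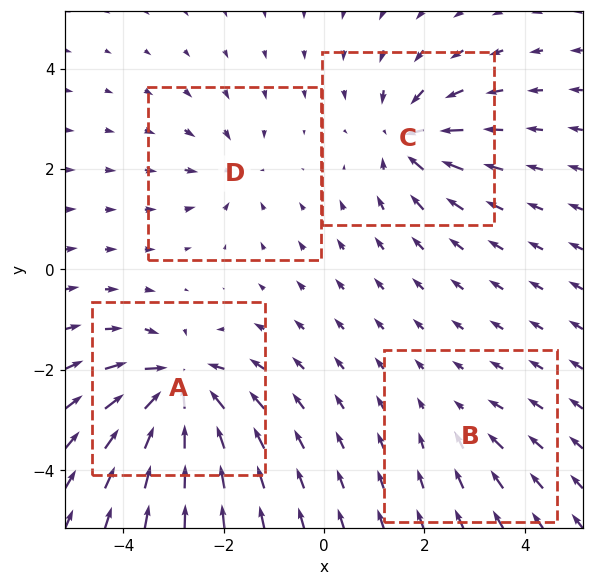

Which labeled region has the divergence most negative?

A

Divergence at each region's feature centre — A: about -9, B: about -2, C: about -6, D: about -4. Region A is most negative.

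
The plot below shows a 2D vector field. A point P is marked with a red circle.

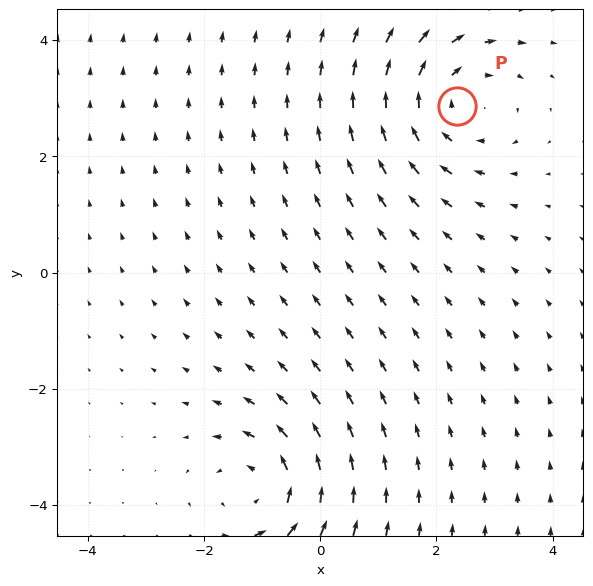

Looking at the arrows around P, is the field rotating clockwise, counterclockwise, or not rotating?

Near P at (2.4, 2.9) the arrows circulate clockwise. The curl (z-component) there is about -4; negative curl means clockwise rotation.

clockwise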